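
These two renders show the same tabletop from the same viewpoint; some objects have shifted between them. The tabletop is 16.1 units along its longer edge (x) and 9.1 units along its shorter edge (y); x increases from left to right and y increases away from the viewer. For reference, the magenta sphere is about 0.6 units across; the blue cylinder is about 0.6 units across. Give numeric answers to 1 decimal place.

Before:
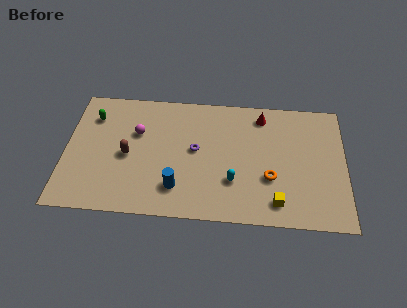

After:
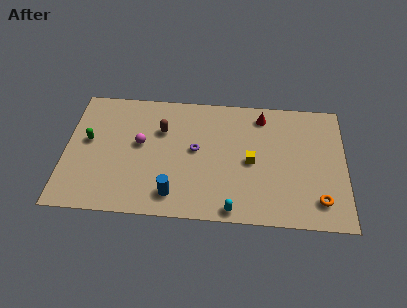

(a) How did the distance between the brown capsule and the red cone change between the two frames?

-2.5

Before: roughly 8.5 units apart; after: 6.0. That's 2.5 units closer together.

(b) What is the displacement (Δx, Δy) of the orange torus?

(2.8, -1.4)

The orange torus started near (11.8, 3.2) and ended near (14.6, 1.8).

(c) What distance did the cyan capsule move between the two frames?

2.0

From (9.7, 2.8) to (9.7, 0.8), the cyan capsule covered √(0.0² + 2.0²) ≈ 2.0 units.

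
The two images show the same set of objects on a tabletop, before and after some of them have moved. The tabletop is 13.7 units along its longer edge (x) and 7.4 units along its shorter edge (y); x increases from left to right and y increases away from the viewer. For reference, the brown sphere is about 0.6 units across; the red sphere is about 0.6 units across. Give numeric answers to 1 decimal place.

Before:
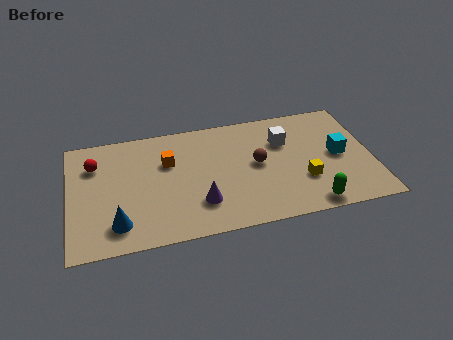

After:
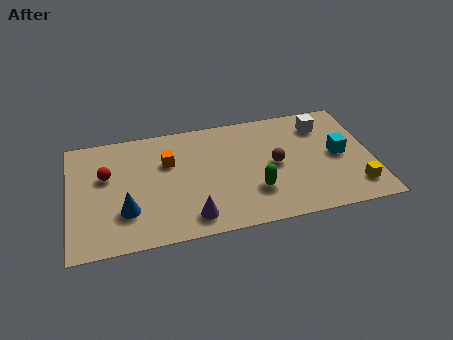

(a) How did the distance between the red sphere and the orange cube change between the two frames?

-0.5

Before: roughly 3.3 units apart; after: 2.8. That's 0.5 units closer together.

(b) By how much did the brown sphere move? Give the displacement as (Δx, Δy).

(0.8, -0.2)

The brown sphere was at about (8.5, 3.9) and moved to about (9.3, 3.7).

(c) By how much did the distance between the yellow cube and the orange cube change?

+2.5

They were about 6.5 units apart before and 9.0 after — 2.5 units further apart.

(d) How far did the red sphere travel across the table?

0.9

The red sphere was near (1.2, 5.4) before and (1.7, 4.6) after, so it travelled √(0.5² + 0.8²) ≈ 0.9 units.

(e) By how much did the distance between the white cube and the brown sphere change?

+1.3

The distance was about 1.8 in the first image and 3.1 in the second, so they moved 1.3 units further apart.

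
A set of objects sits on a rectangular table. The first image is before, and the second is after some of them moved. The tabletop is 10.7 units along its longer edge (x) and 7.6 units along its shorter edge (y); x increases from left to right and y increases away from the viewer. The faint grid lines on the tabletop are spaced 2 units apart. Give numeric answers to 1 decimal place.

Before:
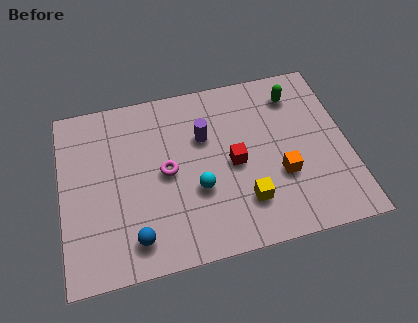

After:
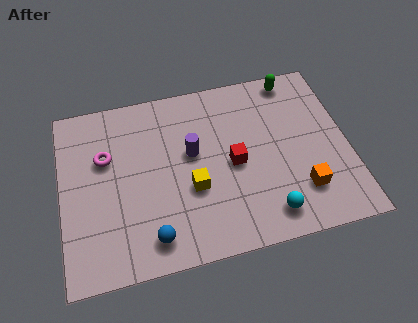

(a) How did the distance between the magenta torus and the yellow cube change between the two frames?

+0.3

The distance was about 3.4 in the first image and 3.7 in the second, so they moved 0.3 units further apart.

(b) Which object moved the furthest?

the cyan sphere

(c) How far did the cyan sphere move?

3.0

The cyan sphere moved from about (5.0, 2.8) to (7.5, 1.2), a distance of √(2.5² + 1.6²) ≈ 3.0.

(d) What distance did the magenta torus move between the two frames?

2.5

From (3.9, 3.8) to (1.7, 4.9), the magenta torus covered √(2.2² + 1.1²) ≈ 2.5 units.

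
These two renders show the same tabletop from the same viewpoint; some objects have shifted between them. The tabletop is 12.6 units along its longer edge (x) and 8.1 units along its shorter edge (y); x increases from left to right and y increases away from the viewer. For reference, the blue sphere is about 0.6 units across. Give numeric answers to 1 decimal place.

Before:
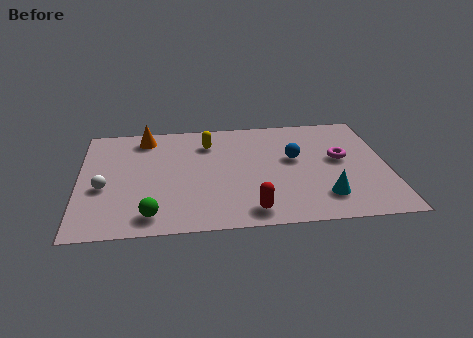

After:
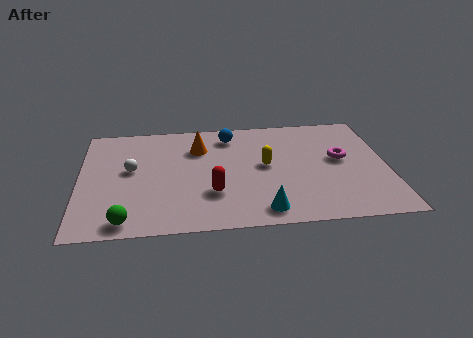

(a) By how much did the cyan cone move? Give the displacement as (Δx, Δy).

(-2.5, -0.7)

The cyan cone was at about (9.9, 1.8) and moved to about (7.4, 1.1).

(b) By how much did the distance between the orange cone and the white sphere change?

-0.9

The distance was about 4.0 in the first image and 3.1 in the second, so they moved 0.9 units closer together.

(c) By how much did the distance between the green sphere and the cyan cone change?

-1.5

The distance was about 7.0 in the first image and 5.5 in the second, so they moved 1.5 units closer together.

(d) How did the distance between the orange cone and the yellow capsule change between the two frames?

+0.4

The distance was about 2.7 in the first image and 3.1 in the second, so they moved 0.4 units further apart.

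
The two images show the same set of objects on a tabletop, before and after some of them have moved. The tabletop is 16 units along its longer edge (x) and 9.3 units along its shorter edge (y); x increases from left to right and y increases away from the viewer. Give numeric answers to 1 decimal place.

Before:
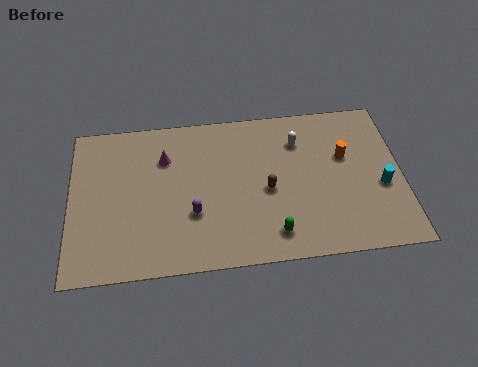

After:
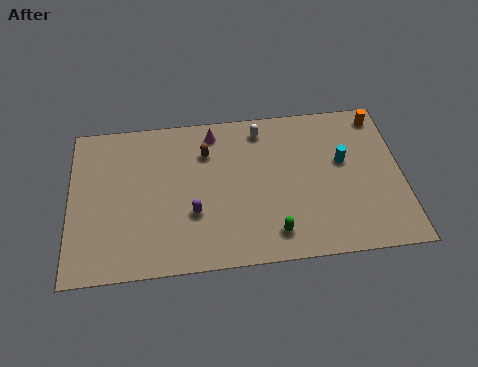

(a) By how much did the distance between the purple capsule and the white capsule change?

-0.6

They were about 6.4 units apart before and 5.8 after — 0.6 units closer together.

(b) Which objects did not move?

the green capsule and the purple capsule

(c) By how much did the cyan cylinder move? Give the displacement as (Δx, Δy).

(-1.8, 1.7)

The cyan cylinder started near (15.0, 3.8) and ended near (13.2, 5.5).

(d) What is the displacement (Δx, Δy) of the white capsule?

(-1.8, 0.9)

The white capsule was at about (11.1, 7.0) and moved to about (9.3, 7.9).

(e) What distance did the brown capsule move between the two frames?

3.9

The brown capsule was near (9.5, 4.2) before and (6.6, 6.8) after, so it travelled √(2.9² + 2.6²) ≈ 3.9 units.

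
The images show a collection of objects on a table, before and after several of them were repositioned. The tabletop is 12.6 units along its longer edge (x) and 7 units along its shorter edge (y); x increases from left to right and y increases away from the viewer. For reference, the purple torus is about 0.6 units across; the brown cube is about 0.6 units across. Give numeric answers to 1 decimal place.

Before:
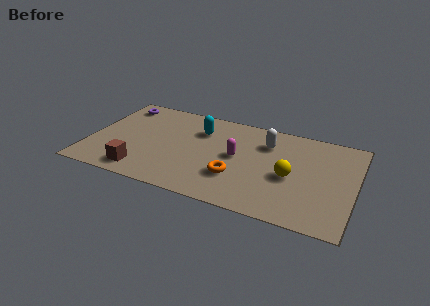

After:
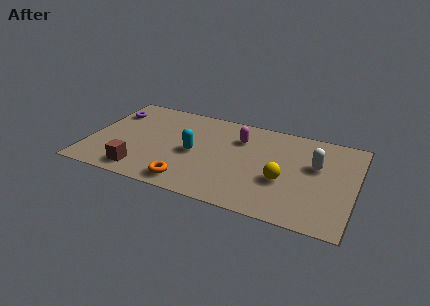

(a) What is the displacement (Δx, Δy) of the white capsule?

(2.4, -0.9)

The white capsule started near (8.3, 5.2) and ended near (10.7, 4.3).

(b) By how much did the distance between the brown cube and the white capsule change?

+1.7

The distance was about 6.9 in the first image and 8.6 in the second, so they moved 1.7 units further apart.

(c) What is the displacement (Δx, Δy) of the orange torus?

(-2.1, -1.2)

From the two frames, the orange torus sits at roughly (7.1, 2.2) before and (5.0, 1.0) after.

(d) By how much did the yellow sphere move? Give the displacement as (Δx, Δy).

(-0.3, -0.4)

The yellow sphere was at about (9.6, 3.1) and moved to about (9.3, 2.7).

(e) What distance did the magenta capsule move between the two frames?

1.4

From (7.0, 3.7) to (7.0, 5.1), the magenta capsule covered √(0.0² + 1.4²) ≈ 1.4 units.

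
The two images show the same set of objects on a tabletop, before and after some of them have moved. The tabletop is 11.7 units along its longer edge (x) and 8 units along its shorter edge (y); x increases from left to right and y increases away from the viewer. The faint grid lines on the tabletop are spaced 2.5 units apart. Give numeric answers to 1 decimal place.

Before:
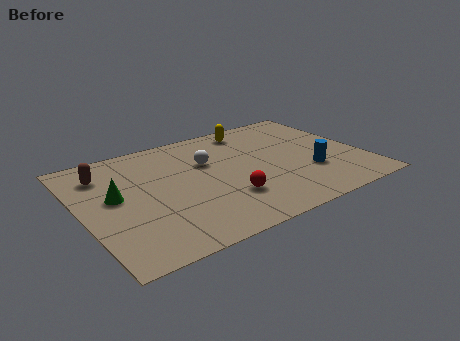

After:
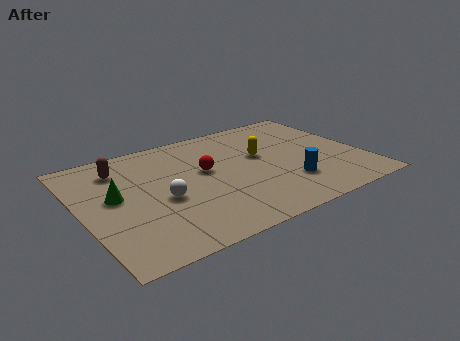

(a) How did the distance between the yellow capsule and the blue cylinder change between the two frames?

-2.0

Before: roughly 4.6 units apart; after: 2.6. That's 2.0 units closer together.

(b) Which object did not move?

the green cone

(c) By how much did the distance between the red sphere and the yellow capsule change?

-2.6

They were about 5.0 units apart before and 2.4 after — 2.6 units closer together.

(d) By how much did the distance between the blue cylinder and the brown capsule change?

-1.3

The distance was about 8.9 in the first image and 7.6 in the second, so they moved 1.3 units closer together.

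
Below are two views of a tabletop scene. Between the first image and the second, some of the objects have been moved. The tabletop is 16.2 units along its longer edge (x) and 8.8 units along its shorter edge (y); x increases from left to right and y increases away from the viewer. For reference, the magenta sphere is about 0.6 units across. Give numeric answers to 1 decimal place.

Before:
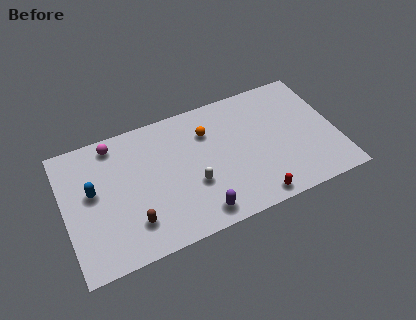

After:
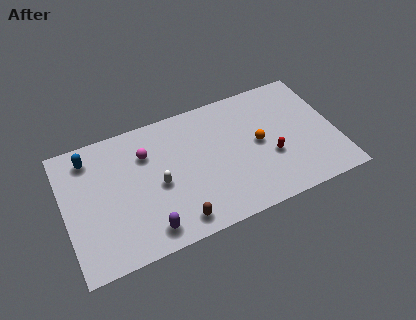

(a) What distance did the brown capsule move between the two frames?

2.7

The brown capsule moved from about (3.8, 2.1) to (6.3, 1.2), a distance of √(2.5² + 0.9²) ≈ 2.7.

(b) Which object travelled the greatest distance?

the orange sphere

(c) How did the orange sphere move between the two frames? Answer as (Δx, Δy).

(2.9, -1.9)

The orange sphere started near (8.7, 6.4) and ended near (11.6, 4.5).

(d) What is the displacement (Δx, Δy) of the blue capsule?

(0.0, 2.3)

The blue capsule was at about (1.7, 5.0) and moved to about (1.7, 7.3).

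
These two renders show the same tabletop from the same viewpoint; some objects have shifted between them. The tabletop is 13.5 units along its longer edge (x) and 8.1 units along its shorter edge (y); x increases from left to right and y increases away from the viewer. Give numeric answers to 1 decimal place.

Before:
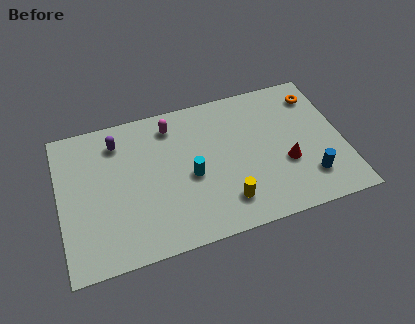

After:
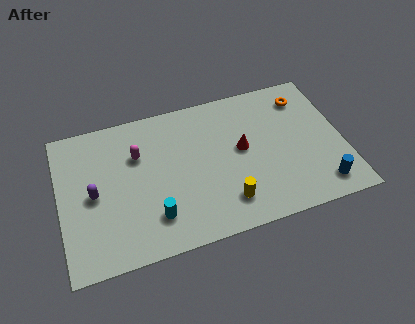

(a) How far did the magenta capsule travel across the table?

2.1

The magenta capsule was near (5.5, 6.7) before and (3.8, 5.5) after, so it travelled √(1.7² + 1.2²) ≈ 2.1 units.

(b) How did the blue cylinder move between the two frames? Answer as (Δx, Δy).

(0.5, -0.6)

The blue cylinder started near (11.7, 1.9) and ended near (12.2, 1.3).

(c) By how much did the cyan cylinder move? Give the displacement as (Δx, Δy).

(-1.9, -1.7)

The cyan cylinder was at about (6.2, 3.6) and moved to about (4.3, 1.9).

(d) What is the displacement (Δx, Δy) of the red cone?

(-2.0, 1.4)

From the two frames, the red cone sits at roughly (10.7, 3.0) before and (8.7, 4.4) after.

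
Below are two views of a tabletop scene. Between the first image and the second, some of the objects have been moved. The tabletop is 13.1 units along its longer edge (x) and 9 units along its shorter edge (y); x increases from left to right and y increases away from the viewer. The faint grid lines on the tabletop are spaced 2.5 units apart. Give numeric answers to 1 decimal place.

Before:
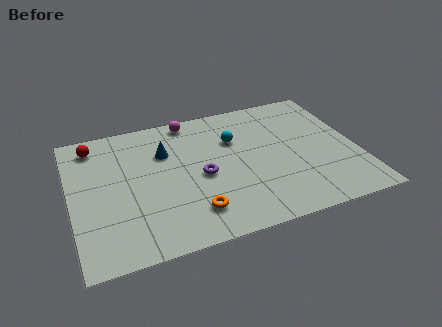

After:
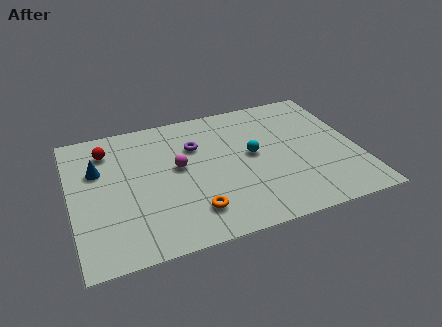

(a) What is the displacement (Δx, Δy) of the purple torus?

(-0.1, 2.1)

The purple torus started near (5.9, 4.1) and ended near (5.8, 6.2).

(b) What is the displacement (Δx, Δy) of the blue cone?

(-3.1, -0.3)

From the two frames, the blue cone sits at roughly (4.4, 6.2) before and (1.3, 5.9) after.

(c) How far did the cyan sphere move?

1.5

The cyan sphere moved from about (7.6, 6.1) to (8.3, 4.8), a distance of √(0.7² + 1.3²) ≈ 1.5.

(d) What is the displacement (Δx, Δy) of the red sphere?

(0.6, -0.5)

The red sphere was at about (1.2, 7.6) and moved to about (1.8, 7.1).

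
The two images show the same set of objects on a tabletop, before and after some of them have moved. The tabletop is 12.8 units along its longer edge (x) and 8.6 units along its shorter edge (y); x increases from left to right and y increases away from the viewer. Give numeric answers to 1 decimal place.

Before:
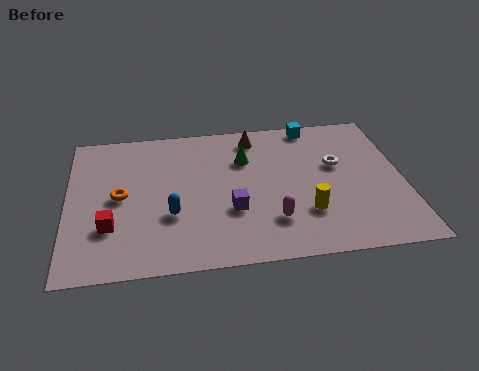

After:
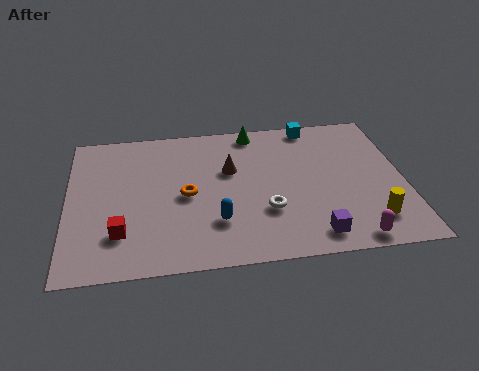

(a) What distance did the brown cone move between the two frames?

2.1

From (7.2, 7.3) to (6.2, 5.4), the brown cone covered √(1.0² + 1.9²) ≈ 2.1 units.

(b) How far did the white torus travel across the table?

3.7

The white torus moved from about (10.3, 5.2) to (7.5, 2.8), a distance of √(2.8² + 2.4²) ≈ 3.7.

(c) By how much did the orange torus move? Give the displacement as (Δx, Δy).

(2.5, -0.2)

The orange torus started near (2.0, 4.3) and ended near (4.5, 4.1).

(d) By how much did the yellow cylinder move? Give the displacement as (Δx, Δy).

(2.4, -0.7)

The yellow cylinder started near (9.0, 2.5) and ended near (11.4, 1.8).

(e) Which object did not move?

the cyan cube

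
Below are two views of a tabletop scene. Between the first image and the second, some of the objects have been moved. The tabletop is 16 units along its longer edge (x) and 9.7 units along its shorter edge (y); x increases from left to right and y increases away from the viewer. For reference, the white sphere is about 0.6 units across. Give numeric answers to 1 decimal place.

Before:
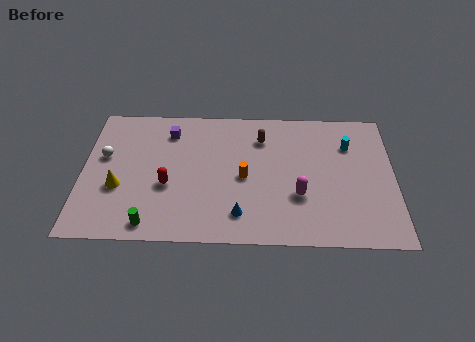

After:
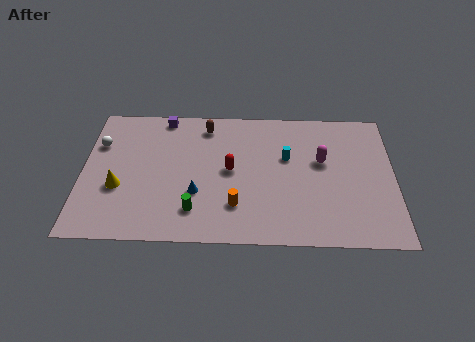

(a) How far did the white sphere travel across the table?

0.9

From (1.1, 5.8) to (0.8, 6.7), the white sphere covered √(0.3² + 0.9²) ≈ 0.9 units.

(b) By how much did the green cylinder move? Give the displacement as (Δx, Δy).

(2.2, 1.0)

From the two frames, the green cylinder sits at roughly (3.6, 1.1) before and (5.8, 2.1) after.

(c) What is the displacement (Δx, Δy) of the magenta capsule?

(1.2, 2.5)

The magenta capsule was at about (11.1, 3.3) and moved to about (12.3, 5.8).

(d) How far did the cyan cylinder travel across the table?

3.4

The cyan cylinder was near (13.7, 7.0) before and (10.5, 6.0) after, so it travelled √(3.2² + 1.0²) ≈ 3.4 units.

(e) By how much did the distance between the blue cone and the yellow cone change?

-2.4

Before: roughly 6.4 units apart; after: 4.0. That's 2.4 units closer together.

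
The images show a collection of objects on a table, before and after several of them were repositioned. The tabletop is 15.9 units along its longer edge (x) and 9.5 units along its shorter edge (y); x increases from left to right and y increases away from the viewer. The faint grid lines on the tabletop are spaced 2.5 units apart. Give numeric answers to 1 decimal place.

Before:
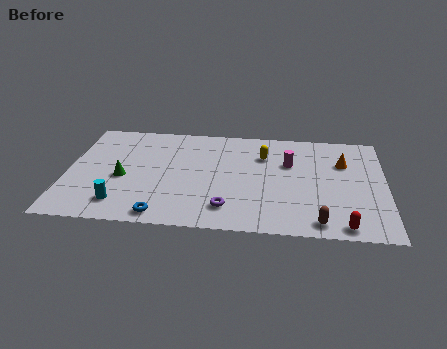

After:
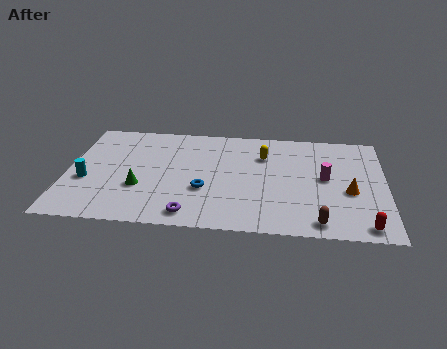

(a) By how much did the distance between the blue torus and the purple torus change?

-1.0

They were about 3.3 units apart before and 2.3 after — 1.0 units closer together.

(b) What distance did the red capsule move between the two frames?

1.0

The red capsule moved from about (13.8, 0.9) to (14.8, 1.0), a distance of √(1.0² + 0.1²) ≈ 1.0.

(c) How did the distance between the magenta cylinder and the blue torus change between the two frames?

-1.9

They were about 8.1 units apart before and 6.2 after — 1.9 units closer together.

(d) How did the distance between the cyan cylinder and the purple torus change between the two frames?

+0.6

The distance was about 5.3 in the first image and 5.9 in the second, so they moved 0.6 units further apart.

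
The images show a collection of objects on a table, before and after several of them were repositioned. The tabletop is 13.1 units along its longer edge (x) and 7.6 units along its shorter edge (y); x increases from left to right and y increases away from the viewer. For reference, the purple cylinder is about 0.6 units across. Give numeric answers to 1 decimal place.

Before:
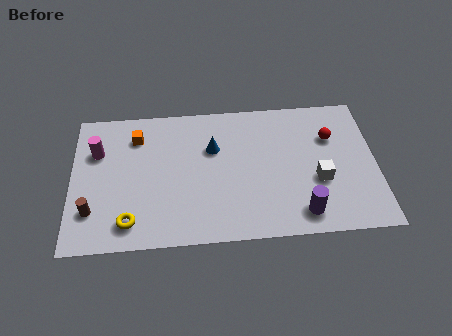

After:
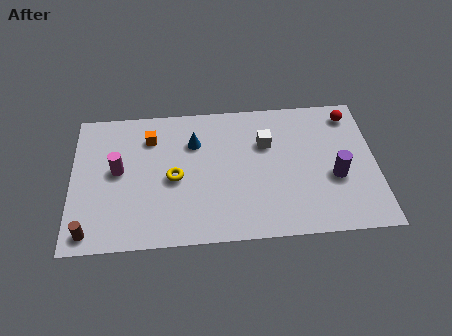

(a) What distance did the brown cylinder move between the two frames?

1.1

From (0.9, 2.0) to (0.8, 0.9), the brown cylinder covered √(0.1² + 1.1²) ≈ 1.1 units.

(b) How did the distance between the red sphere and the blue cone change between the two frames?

+1.8

Before: roughly 5.1 units apart; after: 6.9. That's 1.8 units further apart.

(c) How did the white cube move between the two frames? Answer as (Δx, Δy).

(-2.2, 2.2)

From the two frames, the white cube sits at roughly (10.6, 2.9) before and (8.4, 5.1) after.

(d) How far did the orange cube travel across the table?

0.6

The orange cube was near (2.8, 5.9) before and (3.4, 5.8) after, so it travelled √(0.6² + 0.1²) ≈ 0.6 units.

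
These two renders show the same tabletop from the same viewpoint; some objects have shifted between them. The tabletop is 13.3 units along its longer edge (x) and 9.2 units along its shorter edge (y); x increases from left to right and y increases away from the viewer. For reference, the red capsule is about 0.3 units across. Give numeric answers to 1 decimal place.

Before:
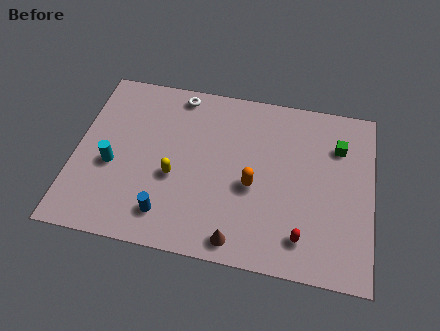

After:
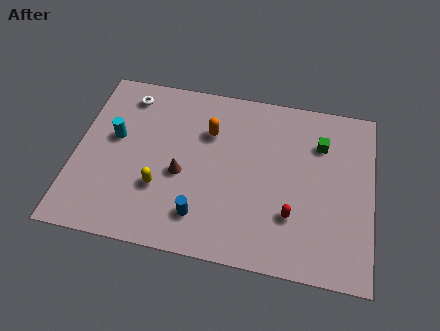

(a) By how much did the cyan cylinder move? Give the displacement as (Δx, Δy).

(0.0, 1.5)

The cyan cylinder started near (1.7, 3.8) and ended near (1.7, 5.3).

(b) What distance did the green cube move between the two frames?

0.8

From (11.7, 6.7) to (10.9, 6.7), the green cube covered √(0.8² + 0.0²) ≈ 0.8 units.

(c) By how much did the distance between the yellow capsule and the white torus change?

+0.5

The distance was about 4.5 in the first image and 5.0 in the second, so they moved 0.5 units further apart.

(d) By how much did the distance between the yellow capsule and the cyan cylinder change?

+0.4

Before: roughly 2.8 units apart; after: 3.2. That's 0.4 units further apart.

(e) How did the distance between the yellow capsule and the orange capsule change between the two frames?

+0.4

Before: roughly 3.5 units apart; after: 3.9. That's 0.4 units further apart.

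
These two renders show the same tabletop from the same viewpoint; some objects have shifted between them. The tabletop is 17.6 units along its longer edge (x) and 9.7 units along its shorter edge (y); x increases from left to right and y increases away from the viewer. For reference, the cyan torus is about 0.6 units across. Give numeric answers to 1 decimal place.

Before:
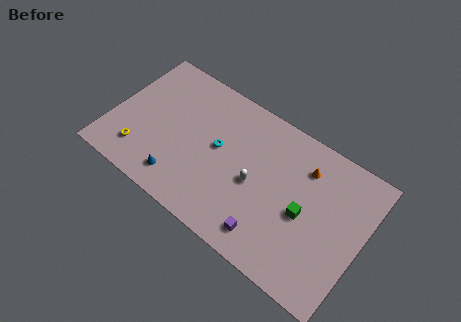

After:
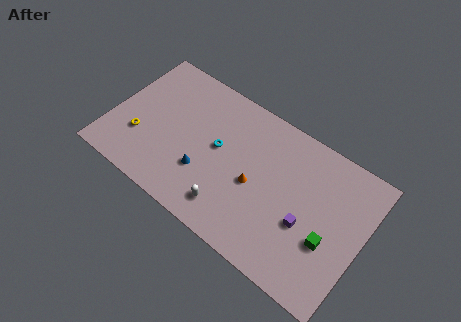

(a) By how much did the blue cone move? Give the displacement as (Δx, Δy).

(1.5, 1.4)

From the two frames, the blue cone sits at roughly (5.3, 1.7) before and (6.8, 3.1) after.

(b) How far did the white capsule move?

2.9

The white capsule moved from about (10.2, 4.4) to (8.9, 1.8), a distance of √(1.3² + 2.6²) ≈ 2.9.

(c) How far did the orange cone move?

4.3

The orange cone moved from about (13.2, 7.4) to (10.2, 4.3), a distance of √(3.0² + 3.1²) ≈ 4.3.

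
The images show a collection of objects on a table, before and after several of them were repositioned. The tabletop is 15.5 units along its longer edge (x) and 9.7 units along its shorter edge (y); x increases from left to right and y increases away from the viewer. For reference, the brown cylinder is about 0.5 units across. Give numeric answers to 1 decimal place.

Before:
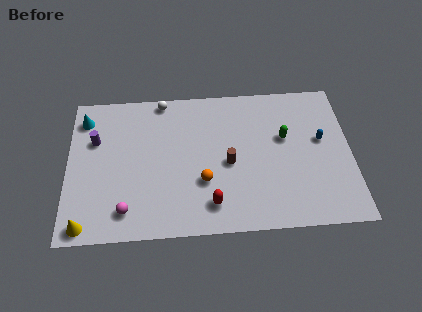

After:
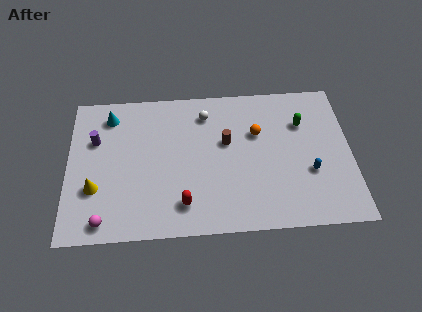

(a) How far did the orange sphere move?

4.2

From (7.4, 3.3) to (10.4, 6.3), the orange sphere covered √(3.0² + 3.0²) ≈ 4.2 units.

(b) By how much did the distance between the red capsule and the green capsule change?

+2.4

They were about 5.8 units apart before and 8.2 after — 2.4 units further apart.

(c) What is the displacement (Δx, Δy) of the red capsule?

(-1.5, 0.1)

The red capsule was at about (7.8, 1.8) and moved to about (6.3, 1.9).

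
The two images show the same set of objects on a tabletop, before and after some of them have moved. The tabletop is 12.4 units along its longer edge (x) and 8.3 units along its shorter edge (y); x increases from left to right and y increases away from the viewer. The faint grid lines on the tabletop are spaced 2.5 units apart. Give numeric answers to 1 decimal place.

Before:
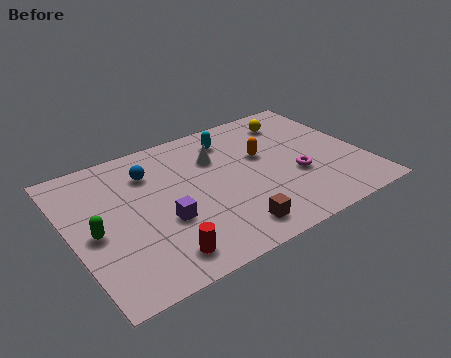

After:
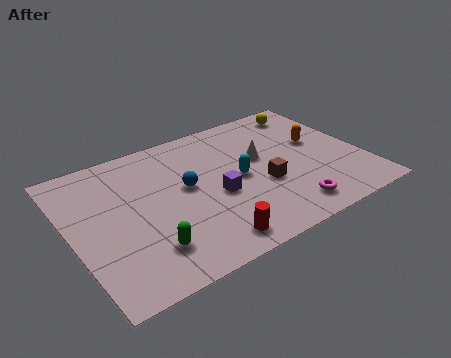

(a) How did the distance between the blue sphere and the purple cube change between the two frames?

-1.5

Before: roughly 3.1 units apart; after: 1.6. That's 1.5 units closer together.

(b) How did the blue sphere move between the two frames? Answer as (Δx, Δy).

(1.3, -1.6)

The blue sphere started near (3.6, 6.2) and ended near (4.9, 4.6).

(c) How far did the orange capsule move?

2.4

The orange capsule was near (8.3, 5.0) before and (10.7, 4.8) after, so it travelled √(2.4² + 0.2²) ≈ 2.4 units.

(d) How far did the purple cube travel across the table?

2.3

From (3.7, 3.1) to (6.0, 3.5), the purple cube covered √(2.3² + 0.4²) ≈ 2.3 units.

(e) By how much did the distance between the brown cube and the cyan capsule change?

-4.2

Before: roughly 5.5 units apart; after: 1.3. That's 4.2 units closer together.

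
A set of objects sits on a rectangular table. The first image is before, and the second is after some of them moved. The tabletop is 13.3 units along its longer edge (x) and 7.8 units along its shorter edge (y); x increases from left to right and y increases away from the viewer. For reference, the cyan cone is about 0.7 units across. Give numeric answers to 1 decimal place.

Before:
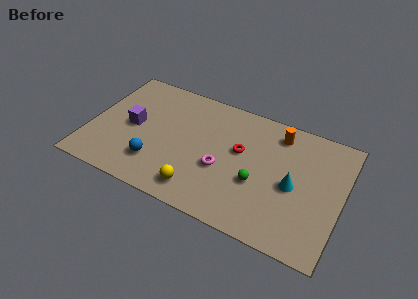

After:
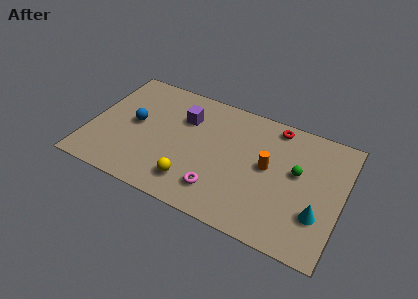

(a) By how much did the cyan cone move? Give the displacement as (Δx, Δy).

(1.4, -1.2)

The cyan cone was at about (10.8, 3.6) and moved to about (12.2, 2.4).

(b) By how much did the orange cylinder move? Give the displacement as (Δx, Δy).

(-0.3, -2.3)

The orange cylinder started near (9.7, 6.5) and ended near (9.4, 4.2).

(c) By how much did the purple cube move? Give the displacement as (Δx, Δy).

(2.6, 1.6)

From the two frames, the purple cube sits at roughly (2.2, 3.9) before and (4.8, 5.5) after.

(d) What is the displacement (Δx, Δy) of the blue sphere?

(-1.4, 2.1)

From the two frames, the blue sphere sits at roughly (3.7, 2.0) before and (2.3, 4.1) after.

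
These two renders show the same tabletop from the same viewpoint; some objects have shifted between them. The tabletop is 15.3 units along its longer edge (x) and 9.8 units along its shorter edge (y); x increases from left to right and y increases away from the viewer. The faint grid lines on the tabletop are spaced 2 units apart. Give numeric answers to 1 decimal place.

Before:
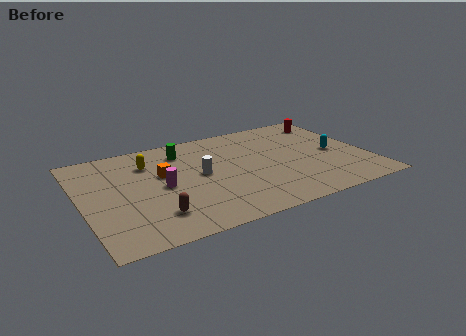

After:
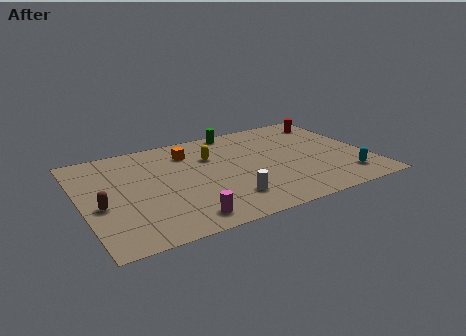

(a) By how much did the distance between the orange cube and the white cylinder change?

+3.5

Before: roughly 2.1 units apart; after: 5.6. That's 3.5 units further apart.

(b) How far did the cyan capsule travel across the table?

2.7

The cyan capsule moved from about (13.6, 4.6) to (13.7, 1.9), a distance of √(0.1² + 2.7²) ≈ 2.7.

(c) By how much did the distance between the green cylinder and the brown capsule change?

+3.3

The distance was about 6.0 in the first image and 9.3 in the second, so they moved 3.3 units further apart.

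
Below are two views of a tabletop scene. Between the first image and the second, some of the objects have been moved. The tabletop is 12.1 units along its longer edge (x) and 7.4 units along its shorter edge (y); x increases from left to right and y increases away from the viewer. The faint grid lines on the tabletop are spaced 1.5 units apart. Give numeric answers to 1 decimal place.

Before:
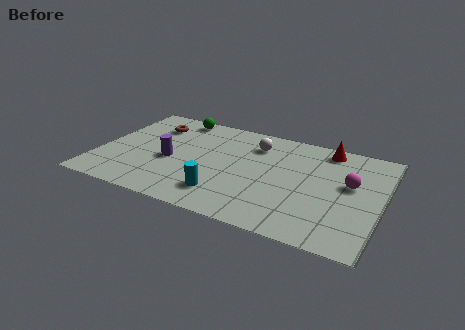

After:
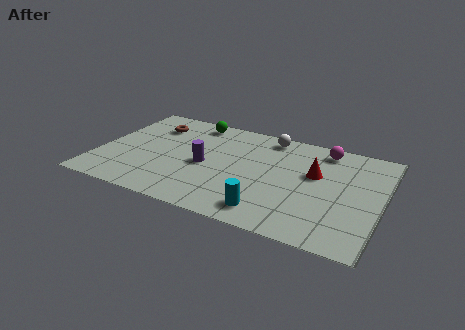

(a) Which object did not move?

the brown torus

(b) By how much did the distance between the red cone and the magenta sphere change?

-0.6

Before: roughly 2.5 units apart; after: 1.9. That's 0.6 units closer together.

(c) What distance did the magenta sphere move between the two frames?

2.5

The magenta sphere was near (10.7, 4.3) before and (9.4, 6.4) after, so it travelled √(1.3² + 2.1²) ≈ 2.5 units.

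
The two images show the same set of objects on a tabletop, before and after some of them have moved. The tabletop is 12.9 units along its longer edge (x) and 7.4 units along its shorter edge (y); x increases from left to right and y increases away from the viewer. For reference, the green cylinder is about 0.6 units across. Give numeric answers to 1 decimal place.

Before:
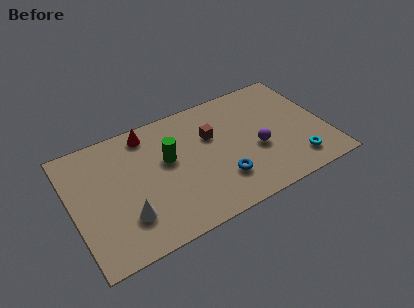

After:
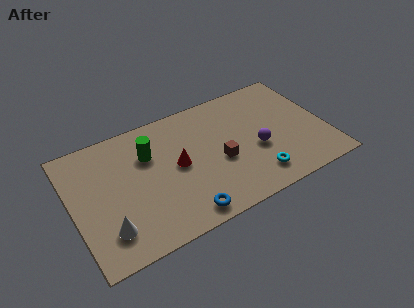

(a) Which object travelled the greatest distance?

the red cone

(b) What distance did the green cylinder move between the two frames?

1.1

From (4.9, 4.4) to (4.0, 5.1), the green cylinder covered √(0.9² + 0.7²) ≈ 1.1 units.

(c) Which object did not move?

the purple sphere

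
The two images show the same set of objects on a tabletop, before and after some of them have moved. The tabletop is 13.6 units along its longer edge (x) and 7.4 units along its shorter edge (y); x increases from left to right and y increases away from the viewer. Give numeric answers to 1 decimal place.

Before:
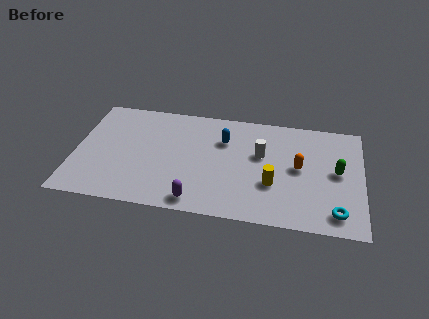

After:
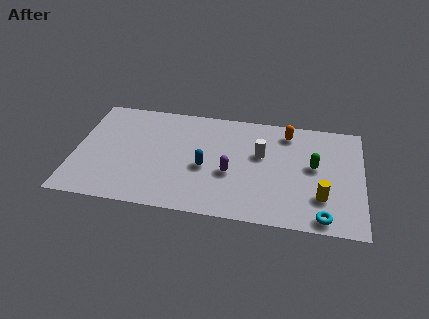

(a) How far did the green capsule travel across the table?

1.1

The green capsule was near (12.4, 3.9) before and (11.3, 4.1) after, so it travelled √(1.1² + 0.2²) ≈ 1.1 units.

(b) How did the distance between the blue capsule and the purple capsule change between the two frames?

-3.2

They were about 4.4 units apart before and 1.2 after — 3.2 units closer together.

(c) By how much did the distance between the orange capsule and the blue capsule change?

+1.0

They were about 3.8 units apart before and 4.8 after — 1.0 units further apart.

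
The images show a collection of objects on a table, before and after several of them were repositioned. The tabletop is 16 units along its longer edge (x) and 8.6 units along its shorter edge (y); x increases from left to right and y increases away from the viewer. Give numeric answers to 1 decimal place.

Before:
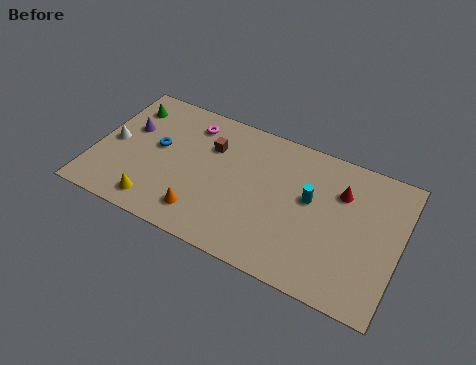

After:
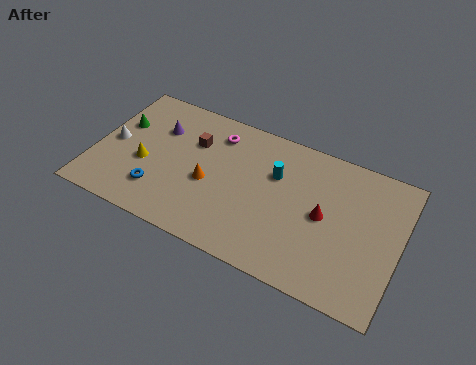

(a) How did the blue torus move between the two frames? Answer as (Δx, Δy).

(0.4, -2.7)

The blue torus was at about (3.2, 4.8) and moved to about (3.6, 2.1).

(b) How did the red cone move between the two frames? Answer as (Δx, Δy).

(-0.7, -1.8)

The red cone started near (12.8, 6.1) and ended near (12.1, 4.3).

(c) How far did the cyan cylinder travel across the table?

2.0

From (11.3, 5.0) to (9.4, 5.7), the cyan cylinder covered √(1.9² + 0.7²) ≈ 2.0 units.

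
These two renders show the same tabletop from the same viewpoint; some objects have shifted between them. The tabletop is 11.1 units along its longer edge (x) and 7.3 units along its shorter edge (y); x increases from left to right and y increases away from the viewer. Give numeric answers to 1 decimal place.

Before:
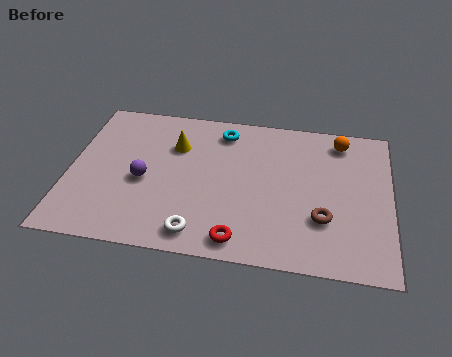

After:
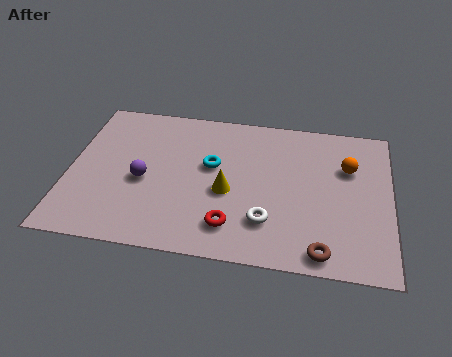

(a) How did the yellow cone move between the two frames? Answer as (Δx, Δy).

(1.9, -2.0)

The yellow cone was at about (3.6, 5.1) and moved to about (5.5, 3.1).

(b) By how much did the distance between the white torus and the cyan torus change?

-2.0

They were about 5.1 units apart before and 3.1 after — 2.0 units closer together.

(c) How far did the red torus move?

0.7

The red torus was near (6.0, 0.9) before and (5.7, 1.5) after, so it travelled √(0.3² + 0.6²) ≈ 0.7 units.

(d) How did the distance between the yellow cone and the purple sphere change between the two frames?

+0.8

The distance was about 2.1 in the first image and 2.9 in the second, so they moved 0.8 units further apart.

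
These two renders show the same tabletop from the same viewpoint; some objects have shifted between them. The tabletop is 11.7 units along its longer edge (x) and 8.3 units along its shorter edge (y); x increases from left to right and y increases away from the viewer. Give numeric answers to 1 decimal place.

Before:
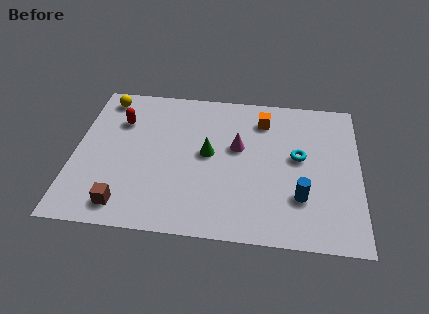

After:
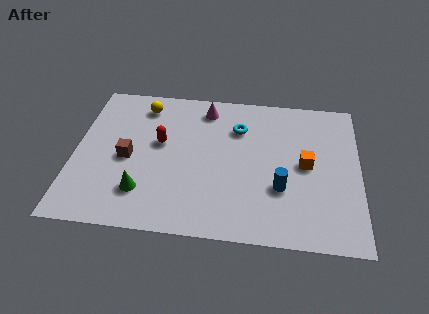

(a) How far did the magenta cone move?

2.5

From (6.7, 4.9) to (5.3, 7.0), the magenta cone covered √(1.4² + 2.1²) ≈ 2.5 units.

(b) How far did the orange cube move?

3.0

The orange cube moved from about (7.7, 6.6) to (9.5, 4.2), a distance of √(1.8² + 2.4²) ≈ 3.0.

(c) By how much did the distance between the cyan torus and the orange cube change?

+0.8

Before: roughly 2.5 units apart; after: 3.3. That's 0.8 units further apart.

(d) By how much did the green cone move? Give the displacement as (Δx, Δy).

(-2.6, -2.4)

The green cone was at about (5.5, 4.4) and moved to about (2.9, 2.0).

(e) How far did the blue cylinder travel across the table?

0.9

The blue cylinder was near (9.3, 2.4) before and (8.5, 2.8) after, so it travelled √(0.8² + 0.4²) ≈ 0.9 units.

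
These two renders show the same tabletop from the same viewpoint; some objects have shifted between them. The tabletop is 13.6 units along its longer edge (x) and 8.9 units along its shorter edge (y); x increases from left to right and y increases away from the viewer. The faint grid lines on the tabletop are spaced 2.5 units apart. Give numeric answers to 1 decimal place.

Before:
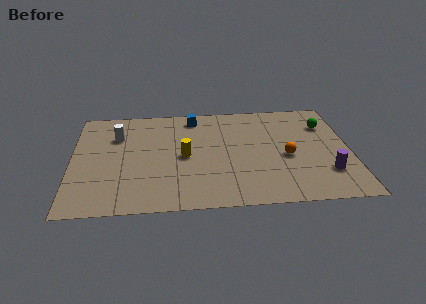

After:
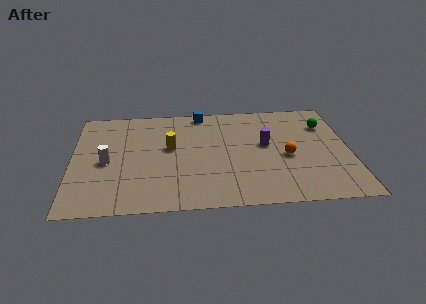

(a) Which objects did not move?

the orange sphere and the green sphere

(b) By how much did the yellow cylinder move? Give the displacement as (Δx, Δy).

(-0.7, 0.8)

From the two frames, the yellow cylinder sits at roughly (5.5, 4.3) before and (4.8, 5.1) after.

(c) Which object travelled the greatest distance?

the purple cylinder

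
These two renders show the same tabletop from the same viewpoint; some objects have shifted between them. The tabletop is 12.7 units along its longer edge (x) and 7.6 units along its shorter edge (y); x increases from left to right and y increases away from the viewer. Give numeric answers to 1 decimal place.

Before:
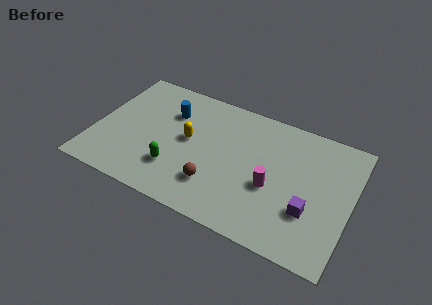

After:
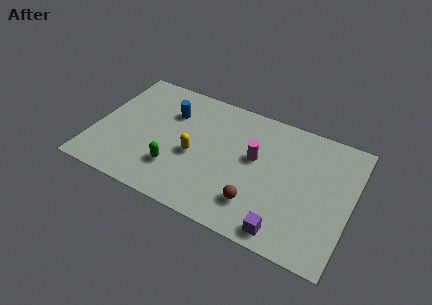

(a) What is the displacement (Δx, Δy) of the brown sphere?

(2.1, -0.2)

The brown sphere was at about (6.2, 2.0) and moved to about (8.3, 1.8).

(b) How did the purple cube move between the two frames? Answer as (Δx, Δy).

(-1.0, -1.6)

The purple cube was at about (10.8, 2.5) and moved to about (9.8, 0.9).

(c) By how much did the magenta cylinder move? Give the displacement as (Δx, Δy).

(-1.0, 1.3)

The magenta cylinder was at about (8.9, 3.1) and moved to about (7.9, 4.4).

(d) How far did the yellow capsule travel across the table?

0.9

The yellow capsule was near (4.6, 4.1) before and (5.0, 3.3) after, so it travelled √(0.4² + 0.8²) ≈ 0.9 units.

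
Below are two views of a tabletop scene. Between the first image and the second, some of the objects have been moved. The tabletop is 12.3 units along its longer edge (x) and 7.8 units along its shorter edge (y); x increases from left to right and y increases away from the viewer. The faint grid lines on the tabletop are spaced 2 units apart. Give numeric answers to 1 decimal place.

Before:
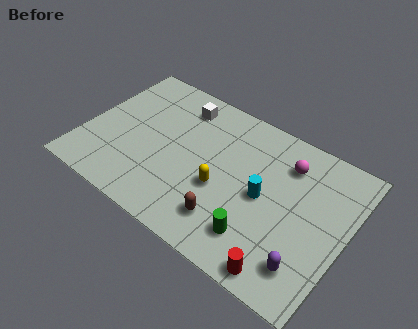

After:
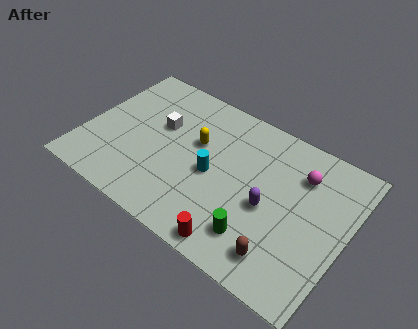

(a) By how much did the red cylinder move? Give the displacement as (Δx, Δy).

(-2.2, 0.0)

From the two frames, the red cylinder sits at roughly (10.0, 0.8) before and (7.8, 0.8) after.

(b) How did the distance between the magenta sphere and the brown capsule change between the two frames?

-0.3

The distance was about 4.7 in the first image and 4.4 in the second, so they moved 0.3 units closer together.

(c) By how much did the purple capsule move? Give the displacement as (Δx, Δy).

(-2.1, 1.8)

The purple capsule was at about (10.9, 1.6) and moved to about (8.8, 3.4).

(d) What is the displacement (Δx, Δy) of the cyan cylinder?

(-2.4, -0.2)

From the two frames, the cyan cylinder sits at roughly (8.5, 3.8) before and (6.1, 3.6) after.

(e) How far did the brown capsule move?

2.6

The brown capsule was near (7.2, 1.7) before and (9.8, 1.4) after, so it travelled √(2.6² + 0.3²) ≈ 2.6 units.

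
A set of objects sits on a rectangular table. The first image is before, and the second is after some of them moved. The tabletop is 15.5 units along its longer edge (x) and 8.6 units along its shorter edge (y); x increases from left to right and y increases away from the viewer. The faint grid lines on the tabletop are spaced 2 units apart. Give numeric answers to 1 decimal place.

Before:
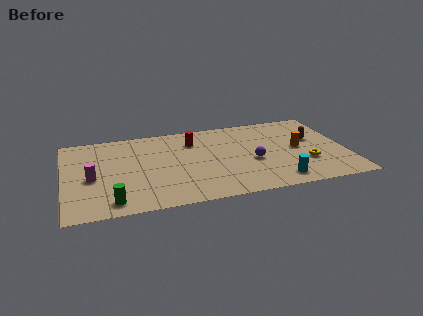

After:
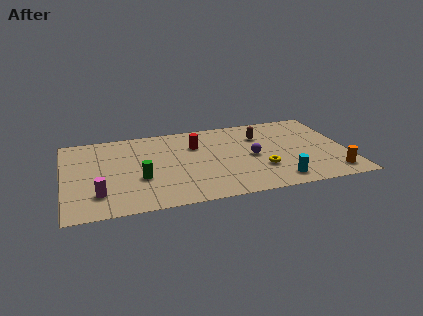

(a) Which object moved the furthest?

the orange cylinder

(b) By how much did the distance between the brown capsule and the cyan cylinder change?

+0.4

They were about 4.5 units apart before and 4.9 after — 0.4 units further apart.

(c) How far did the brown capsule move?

3.1

The brown capsule was near (13.8, 5.2) before and (10.9, 6.2) after, so it travelled √(2.9² + 1.0²) ≈ 3.1 units.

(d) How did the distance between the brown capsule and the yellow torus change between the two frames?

+1.0

Before: roughly 2.5 units apart; after: 3.5. That's 1.0 units further apart.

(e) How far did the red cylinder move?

0.5

The red cylinder moved from about (7.2, 6.5) to (7.3, 6.0), a distance of √(0.1² + 0.5²) ≈ 0.5.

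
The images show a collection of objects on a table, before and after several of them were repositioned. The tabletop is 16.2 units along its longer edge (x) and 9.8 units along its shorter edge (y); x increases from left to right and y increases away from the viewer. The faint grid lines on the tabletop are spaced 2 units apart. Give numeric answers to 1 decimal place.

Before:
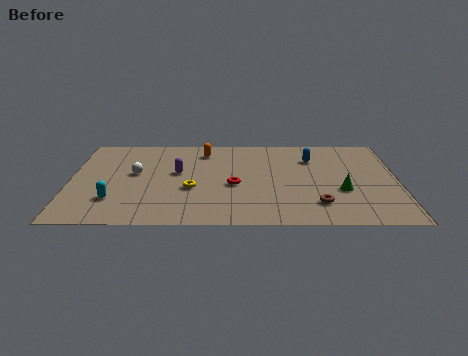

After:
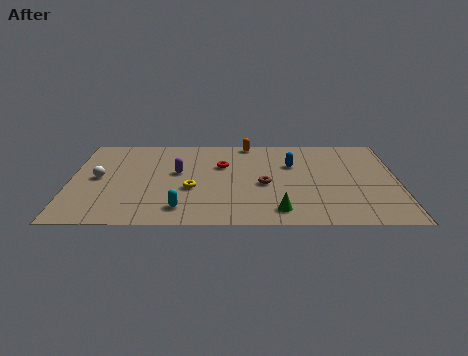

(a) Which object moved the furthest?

the green cone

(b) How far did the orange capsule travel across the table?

2.4

The orange capsule moved from about (6.6, 8.0) to (8.8, 9.0), a distance of √(2.2² + 1.0²) ≈ 2.4.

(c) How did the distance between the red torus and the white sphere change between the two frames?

+1.2

Before: roughly 5.1 units apart; after: 6.3. That's 1.2 units further apart.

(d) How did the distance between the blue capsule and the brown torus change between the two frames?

-2.4

The distance was about 5.0 in the first image and 2.6 in the second, so they moved 2.4 units closer together.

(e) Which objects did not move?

the purple capsule and the yellow torus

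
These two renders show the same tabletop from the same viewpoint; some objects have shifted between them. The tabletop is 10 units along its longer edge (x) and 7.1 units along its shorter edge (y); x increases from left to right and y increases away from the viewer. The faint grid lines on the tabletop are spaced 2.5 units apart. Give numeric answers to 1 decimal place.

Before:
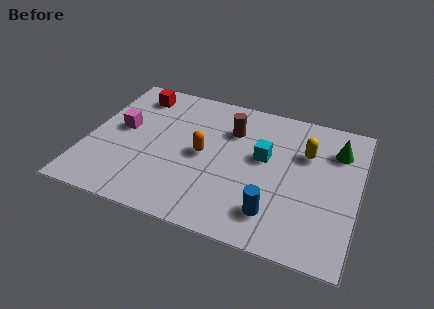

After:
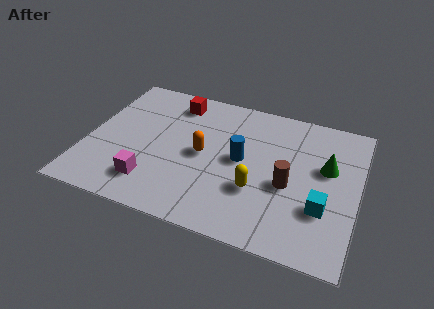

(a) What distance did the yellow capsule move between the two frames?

2.9

From (8.0, 4.8) to (6.4, 2.4), the yellow capsule covered √(1.6² + 2.4²) ≈ 2.9 units.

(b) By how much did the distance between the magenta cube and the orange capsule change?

-0.5

The distance was about 3.1 in the first image and 2.6 in the second, so they moved 0.5 units closer together.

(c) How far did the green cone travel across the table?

1.0

The green cone moved from about (9.1, 5.3) to (8.8, 4.3), a distance of √(0.3² + 1.0²) ≈ 1.0.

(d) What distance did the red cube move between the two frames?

1.5

From (1.5, 5.9) to (3.0, 5.9), the red cube covered √(1.5² + 0.0²) ≈ 1.5 units.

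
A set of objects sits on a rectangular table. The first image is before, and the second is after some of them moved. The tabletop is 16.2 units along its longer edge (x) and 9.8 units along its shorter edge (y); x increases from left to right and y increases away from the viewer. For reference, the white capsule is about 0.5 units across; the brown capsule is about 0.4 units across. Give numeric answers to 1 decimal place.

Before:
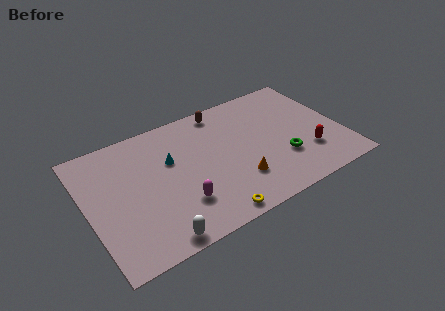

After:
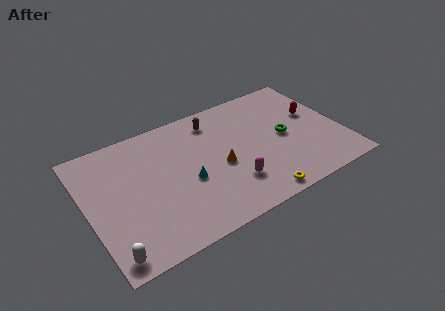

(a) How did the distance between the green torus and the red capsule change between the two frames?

+0.7

They were about 1.6 units apart before and 2.3 after — 0.7 units further apart.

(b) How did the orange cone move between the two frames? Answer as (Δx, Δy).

(-0.9, 1.6)

The orange cone started near (9.2, 2.7) and ended near (8.3, 4.3).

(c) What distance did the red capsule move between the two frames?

3.1

The red capsule was near (13.8, 2.8) before and (14.7, 5.8) after, so it travelled √(0.9² + 3.0²) ≈ 3.1 units.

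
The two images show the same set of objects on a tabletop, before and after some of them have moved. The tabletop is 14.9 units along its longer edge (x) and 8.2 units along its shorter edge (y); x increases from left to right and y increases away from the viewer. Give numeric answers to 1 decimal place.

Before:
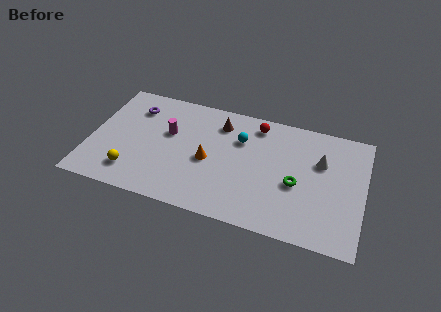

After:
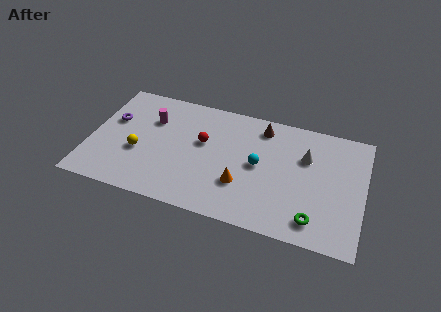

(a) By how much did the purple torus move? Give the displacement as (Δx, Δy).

(-1.1, -1.2)

The purple torus started near (2.2, 6.3) and ended near (1.1, 5.1).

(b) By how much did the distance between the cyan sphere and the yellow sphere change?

-0.3

Before: roughly 6.9 units apart; after: 6.6. That's 0.3 units closer together.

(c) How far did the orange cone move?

2.2

From (6.5, 3.7) to (8.4, 2.6), the orange cone covered √(1.9² + 1.1²) ≈ 2.2 units.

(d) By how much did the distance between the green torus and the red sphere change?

+3.0

The distance was about 4.2 in the first image and 7.2 in the second, so they moved 3.0 units further apart.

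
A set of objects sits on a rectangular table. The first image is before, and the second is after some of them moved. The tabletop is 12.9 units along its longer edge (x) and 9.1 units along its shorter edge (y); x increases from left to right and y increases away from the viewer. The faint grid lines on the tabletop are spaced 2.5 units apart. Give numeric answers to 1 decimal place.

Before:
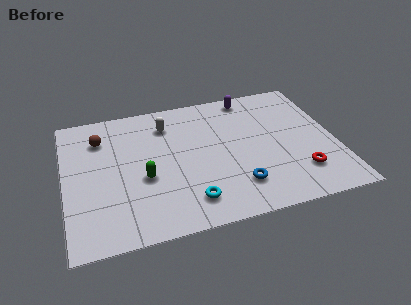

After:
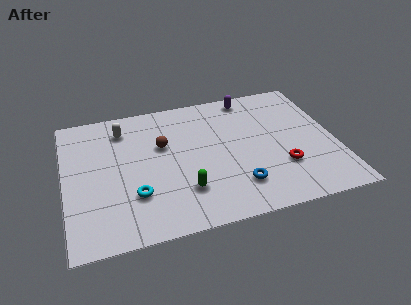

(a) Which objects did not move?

the blue torus and the purple capsule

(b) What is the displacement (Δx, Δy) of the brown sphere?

(2.9, -1.2)

The brown sphere started near (1.8, 6.9) and ended near (4.7, 5.7).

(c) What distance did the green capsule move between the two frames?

2.2

The green capsule was near (3.7, 3.7) before and (5.5, 2.4) after, so it travelled √(1.8² + 1.3²) ≈ 2.2 units.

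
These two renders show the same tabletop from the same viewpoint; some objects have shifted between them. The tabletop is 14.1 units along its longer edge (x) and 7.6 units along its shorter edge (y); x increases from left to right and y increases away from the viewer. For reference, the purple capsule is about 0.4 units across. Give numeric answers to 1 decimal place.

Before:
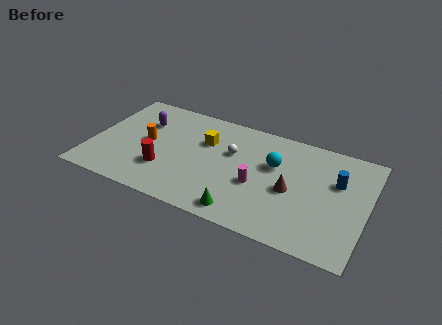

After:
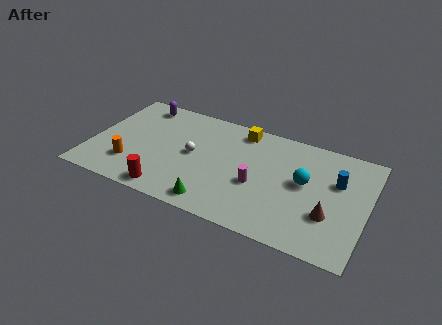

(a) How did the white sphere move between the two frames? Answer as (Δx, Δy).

(-1.9, -0.9)

The white sphere was at about (7.1, 4.8) and moved to about (5.2, 3.9).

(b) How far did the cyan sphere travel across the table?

1.7

The cyan sphere was near (9.3, 4.8) before and (10.9, 4.2) after, so it travelled √(1.6² + 0.6²) ≈ 1.7 units.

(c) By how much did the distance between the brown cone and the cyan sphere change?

+0.5

Before: roughly 1.7 units apart; after: 2.2. That's 0.5 units further apart.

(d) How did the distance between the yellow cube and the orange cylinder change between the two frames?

+3.8

Before: roughly 3.1 units apart; after: 6.9. That's 3.8 units further apart.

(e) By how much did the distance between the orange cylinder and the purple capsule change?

+3.1

Before: roughly 1.5 units apart; after: 4.6. That's 3.1 units further apart.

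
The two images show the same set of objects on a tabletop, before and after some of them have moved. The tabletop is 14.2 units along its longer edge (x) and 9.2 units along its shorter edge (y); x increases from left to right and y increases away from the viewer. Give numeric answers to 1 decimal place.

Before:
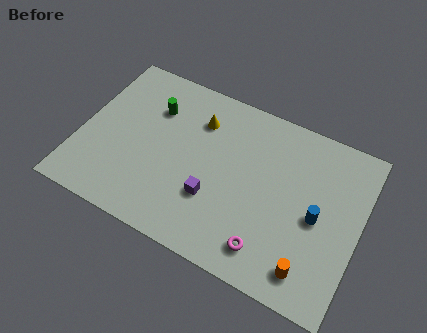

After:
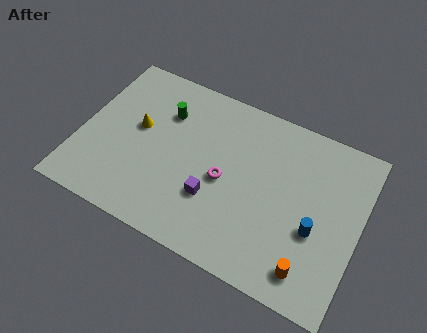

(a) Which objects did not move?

the orange cylinder and the purple cube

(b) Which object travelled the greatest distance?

the magenta torus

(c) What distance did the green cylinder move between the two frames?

0.6

The green cylinder was near (3.4, 6.6) before and (4.0, 6.6) after, so it travelled √(0.6² + 0.0²) ≈ 0.6 units.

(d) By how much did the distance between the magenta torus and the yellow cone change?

-2.1

The distance was about 6.8 in the first image and 4.7 in the second, so they moved 2.1 units closer together.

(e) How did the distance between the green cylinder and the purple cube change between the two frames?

-0.4

Before: roughly 5.1 units apart; after: 4.7. That's 0.4 units closer together.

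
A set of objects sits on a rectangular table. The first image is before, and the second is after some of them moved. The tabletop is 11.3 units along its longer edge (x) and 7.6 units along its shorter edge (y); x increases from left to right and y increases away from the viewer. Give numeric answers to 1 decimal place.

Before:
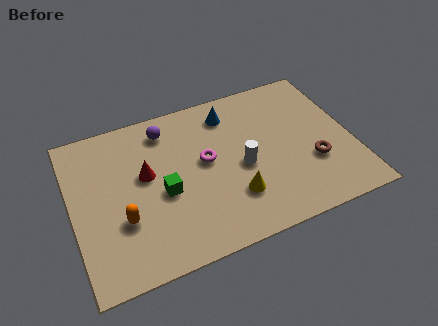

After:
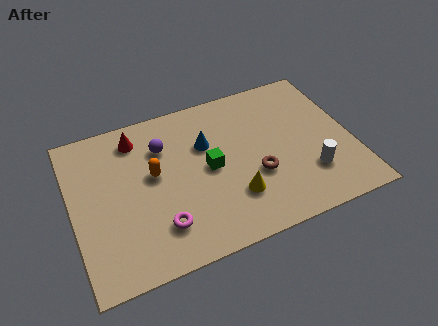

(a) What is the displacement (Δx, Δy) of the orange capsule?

(1.4, 1.7)

From the two frames, the orange capsule sits at roughly (1.9, 2.6) before and (3.3, 4.3) after.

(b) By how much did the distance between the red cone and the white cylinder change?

+3.9

They were about 3.9 units apart before and 7.8 after — 3.9 units further apart.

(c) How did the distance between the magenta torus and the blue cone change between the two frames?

+1.6

The distance was about 2.3 in the first image and 3.9 in the second, so they moved 1.6 units further apart.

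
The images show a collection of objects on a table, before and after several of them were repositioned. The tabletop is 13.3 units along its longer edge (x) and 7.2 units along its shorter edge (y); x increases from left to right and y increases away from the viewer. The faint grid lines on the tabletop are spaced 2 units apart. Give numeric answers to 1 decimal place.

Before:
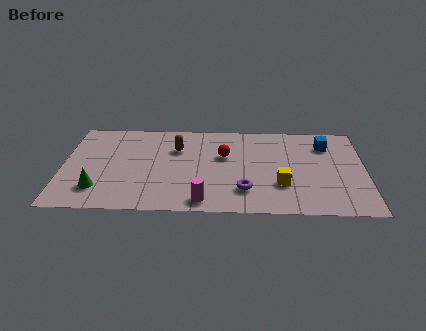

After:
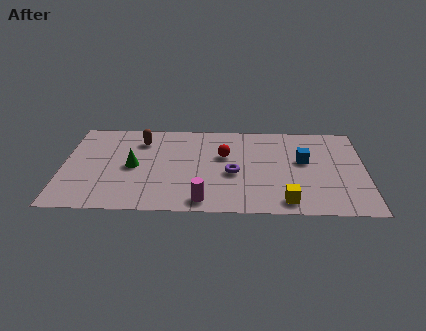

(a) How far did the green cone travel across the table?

2.3

The green cone was near (1.6, 1.7) before and (3.1, 3.5) after, so it travelled √(1.5² + 1.8²) ≈ 2.3 units.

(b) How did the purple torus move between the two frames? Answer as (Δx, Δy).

(-0.5, 1.3)

The purple torus started near (8.0, 1.8) and ended near (7.5, 3.1).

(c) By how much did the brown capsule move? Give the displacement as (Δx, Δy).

(-1.6, 0.6)

The brown capsule started near (5.0, 5.0) and ended near (3.4, 5.6).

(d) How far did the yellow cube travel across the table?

1.3

The yellow cube moved from about (9.6, 2.3) to (9.8, 1.0), a distance of √(0.2² + 1.3²) ≈ 1.3.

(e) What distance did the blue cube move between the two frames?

1.6

From (11.6, 5.5) to (10.6, 4.2), the blue cube covered √(1.0² + 1.3²) ≈ 1.6 units.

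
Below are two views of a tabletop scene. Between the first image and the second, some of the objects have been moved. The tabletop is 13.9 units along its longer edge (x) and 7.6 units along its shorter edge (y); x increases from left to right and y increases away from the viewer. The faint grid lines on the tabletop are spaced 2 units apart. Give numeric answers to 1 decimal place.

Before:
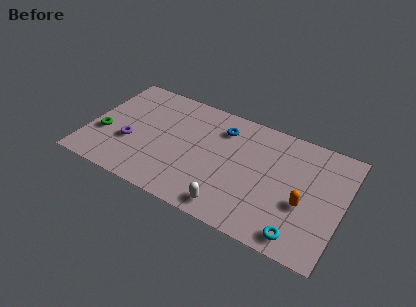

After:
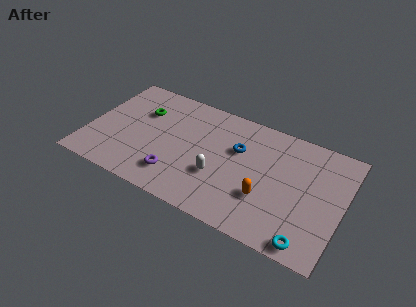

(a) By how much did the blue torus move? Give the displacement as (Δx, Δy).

(1.0, -1.0)

From the two frames, the blue torus sits at roughly (7.1, 5.9) before and (8.1, 4.9) after.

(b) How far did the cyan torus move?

0.5

The cyan torus was near (11.9, 1.0) before and (12.4, 0.8) after, so it travelled √(0.5² + 0.2²) ≈ 0.5 units.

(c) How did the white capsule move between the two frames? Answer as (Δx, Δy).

(-0.9, 1.7)

From the two frames, the white capsule sits at roughly (8.2, 1.0) before and (7.3, 2.7) after.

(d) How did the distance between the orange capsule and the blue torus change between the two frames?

-2.6

The distance was about 5.6 in the first image and 3.0 in the second, so they moved 2.6 units closer together.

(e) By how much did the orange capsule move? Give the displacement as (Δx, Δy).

(-2.0, -0.5)

The orange capsule was at about (11.9, 3.0) and moved to about (9.9, 2.5).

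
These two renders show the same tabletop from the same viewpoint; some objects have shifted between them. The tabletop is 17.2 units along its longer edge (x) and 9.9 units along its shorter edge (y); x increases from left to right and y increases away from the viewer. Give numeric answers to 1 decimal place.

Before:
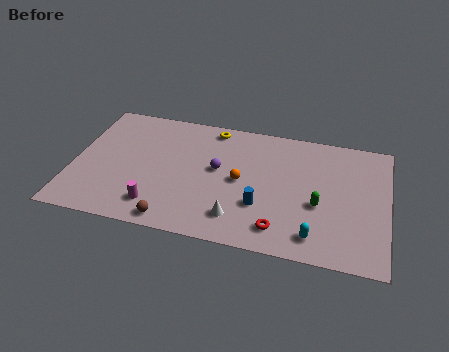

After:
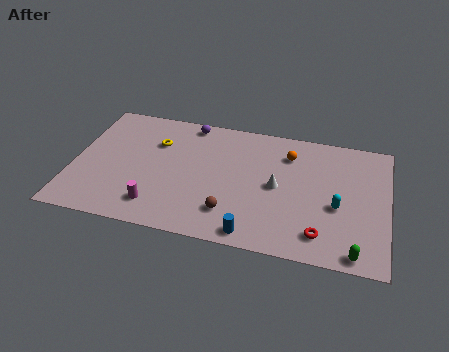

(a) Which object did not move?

the magenta cylinder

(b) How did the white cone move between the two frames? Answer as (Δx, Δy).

(2.0, 2.9)

The white cone was at about (9.2, 2.0) and moved to about (11.2, 4.9).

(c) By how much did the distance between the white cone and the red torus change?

+1.7

They were about 2.3 units apart before and 4.0 after — 1.7 units further apart.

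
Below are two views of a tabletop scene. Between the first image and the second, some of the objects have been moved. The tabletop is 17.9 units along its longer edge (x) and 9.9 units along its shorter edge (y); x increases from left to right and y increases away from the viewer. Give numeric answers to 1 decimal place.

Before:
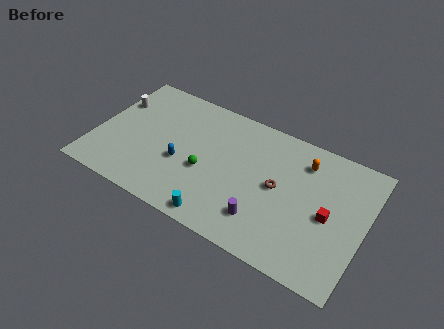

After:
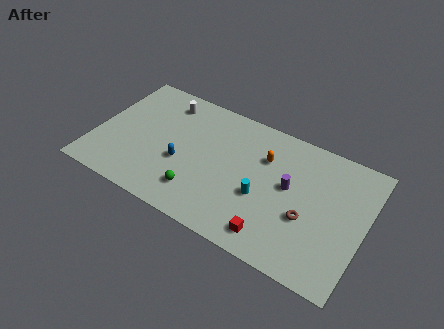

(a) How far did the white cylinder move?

3.5

From (0.9, 6.8) to (4.1, 8.2), the white cylinder covered √(3.2² + 1.4²) ≈ 3.5 units.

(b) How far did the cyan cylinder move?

3.8

The cyan cylinder was near (8.9, 1.0) before and (11.3, 3.9) after, so it travelled √(2.4² + 2.9²) ≈ 3.8 units.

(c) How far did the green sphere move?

1.8

The green sphere moved from about (7.5, 4.0) to (7.3, 2.2), a distance of √(0.2² + 1.8²) ≈ 1.8.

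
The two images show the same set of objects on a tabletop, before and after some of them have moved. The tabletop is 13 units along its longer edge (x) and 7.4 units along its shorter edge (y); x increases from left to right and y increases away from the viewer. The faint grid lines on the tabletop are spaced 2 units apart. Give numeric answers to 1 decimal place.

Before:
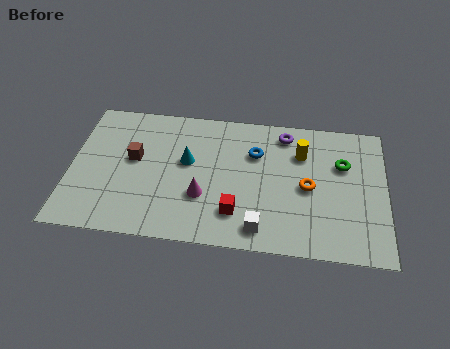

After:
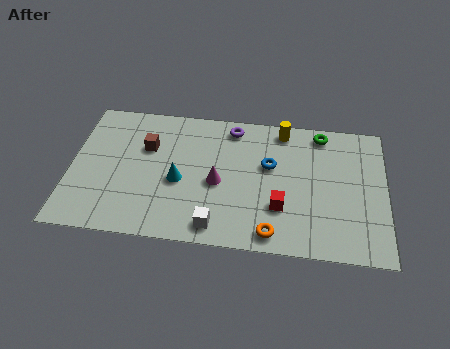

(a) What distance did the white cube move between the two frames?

1.8

From (7.9, 1.1) to (6.1, 1.0), the white cube covered √(1.8² + 0.1²) ≈ 1.8 units.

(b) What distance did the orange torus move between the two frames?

3.0

The orange torus moved from about (9.8, 3.5) to (8.4, 0.9), a distance of √(1.4² + 2.6²) ≈ 3.0.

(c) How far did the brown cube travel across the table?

0.9

The brown cube was near (2.6, 4.2) before and (3.1, 4.9) after, so it travelled √(0.5² + 0.7²) ≈ 0.9 units.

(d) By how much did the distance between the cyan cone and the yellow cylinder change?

+0.5

They were about 4.8 units apart before and 5.3 after — 0.5 units further apart.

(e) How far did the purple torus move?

2.2

From (8.8, 6.3) to (6.6, 6.4), the purple torus covered √(2.2² + 0.1²) ≈ 2.2 units.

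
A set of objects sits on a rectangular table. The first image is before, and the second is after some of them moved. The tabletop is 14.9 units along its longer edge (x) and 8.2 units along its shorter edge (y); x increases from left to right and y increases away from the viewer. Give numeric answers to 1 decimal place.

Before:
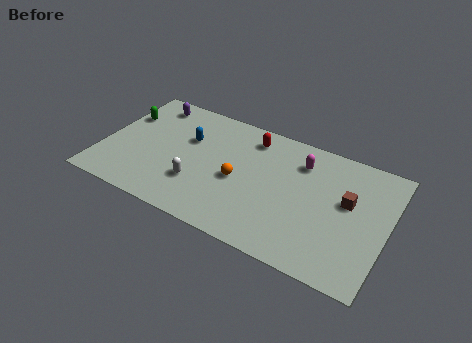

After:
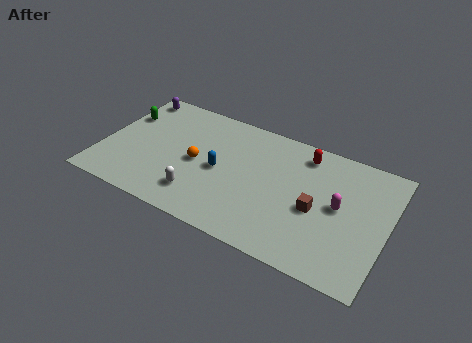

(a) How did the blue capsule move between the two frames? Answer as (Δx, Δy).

(1.9, -1.4)

The blue capsule started near (4.3, 5.3) and ended near (6.2, 3.9).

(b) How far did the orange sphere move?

2.2

The orange sphere was near (7.2, 3.7) before and (5.0, 3.9) after, so it travelled √(2.2² + 0.2²) ≈ 2.2 units.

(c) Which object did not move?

the green capsule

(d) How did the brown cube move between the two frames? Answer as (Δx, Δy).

(-1.5, -1.2)

The brown cube was at about (12.8, 4.8) and moved to about (11.3, 3.6).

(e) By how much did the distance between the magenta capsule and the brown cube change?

-1.7

They were about 3.0 units apart before and 1.3 after — 1.7 units closer together.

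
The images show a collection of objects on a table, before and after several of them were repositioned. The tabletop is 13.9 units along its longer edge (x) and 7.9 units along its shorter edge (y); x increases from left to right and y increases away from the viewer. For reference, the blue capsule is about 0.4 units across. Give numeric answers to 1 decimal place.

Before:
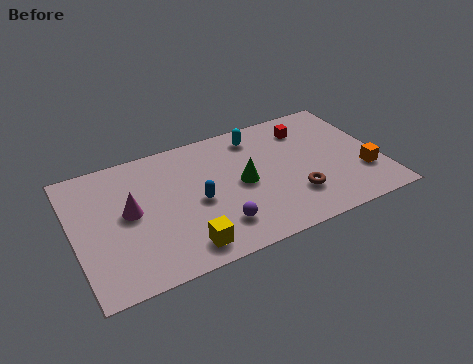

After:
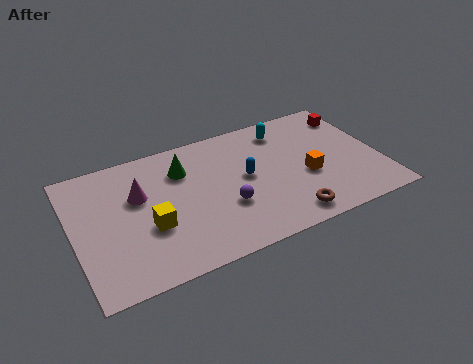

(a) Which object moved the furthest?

the green cone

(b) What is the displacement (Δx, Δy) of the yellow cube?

(-1.3, 1.8)

The yellow cube started near (4.6, 1.2) and ended near (3.3, 3.0).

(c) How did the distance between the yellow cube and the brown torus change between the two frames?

+1.0

Before: roughly 5.3 units apart; after: 6.3. That's 1.0 units further apart.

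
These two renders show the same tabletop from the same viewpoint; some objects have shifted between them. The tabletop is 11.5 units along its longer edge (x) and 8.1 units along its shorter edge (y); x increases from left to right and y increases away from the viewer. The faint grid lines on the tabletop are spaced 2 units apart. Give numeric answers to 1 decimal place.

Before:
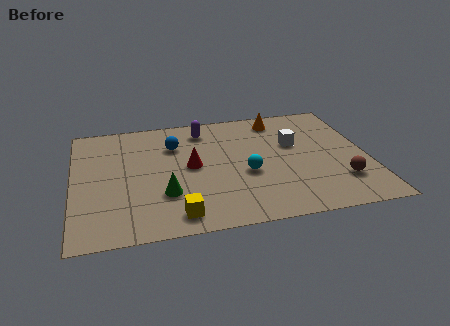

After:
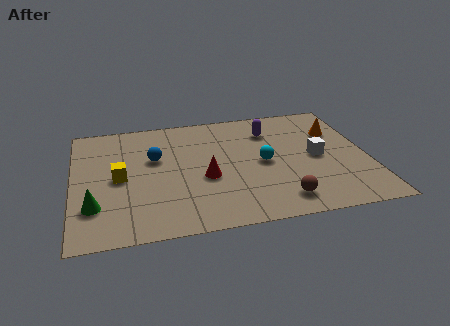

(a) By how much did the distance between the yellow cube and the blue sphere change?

-2.9

The distance was about 4.7 in the first image and 1.8 in the second, so they moved 2.9 units closer together.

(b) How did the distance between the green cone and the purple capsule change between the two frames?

+3.5

They were about 4.5 units apart before and 8.0 after — 3.5 units further apart.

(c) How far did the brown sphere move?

2.5

The brown sphere moved from about (10.3, 2.1) to (7.9, 1.3), a distance of √(2.4² + 0.8²) ≈ 2.5.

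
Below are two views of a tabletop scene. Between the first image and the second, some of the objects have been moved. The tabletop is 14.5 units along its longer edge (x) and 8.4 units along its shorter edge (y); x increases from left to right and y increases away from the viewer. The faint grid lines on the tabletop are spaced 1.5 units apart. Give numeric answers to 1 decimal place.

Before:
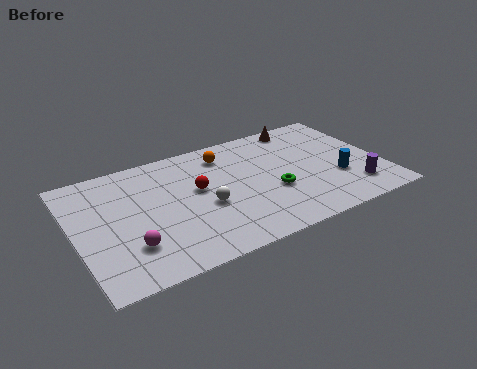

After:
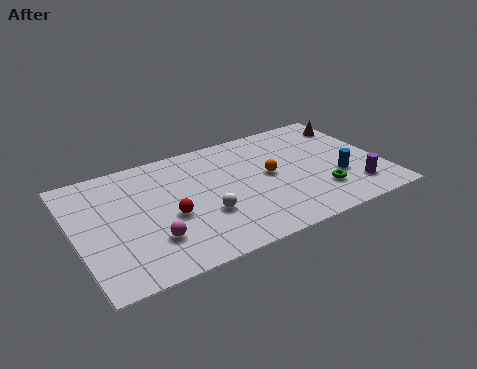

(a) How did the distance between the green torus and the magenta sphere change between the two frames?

+1.0

Before: roughly 7.0 units apart; after: 8.0. That's 1.0 units further apart.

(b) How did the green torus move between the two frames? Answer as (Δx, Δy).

(2.1, -1.0)

The green torus was at about (9.2, 3.2) and moved to about (11.3, 2.2).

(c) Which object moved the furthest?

the orange sphere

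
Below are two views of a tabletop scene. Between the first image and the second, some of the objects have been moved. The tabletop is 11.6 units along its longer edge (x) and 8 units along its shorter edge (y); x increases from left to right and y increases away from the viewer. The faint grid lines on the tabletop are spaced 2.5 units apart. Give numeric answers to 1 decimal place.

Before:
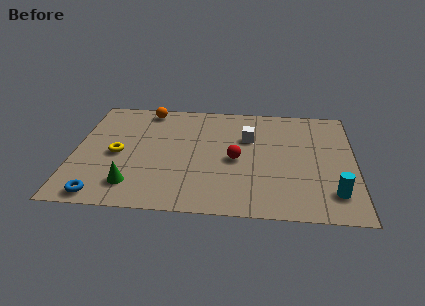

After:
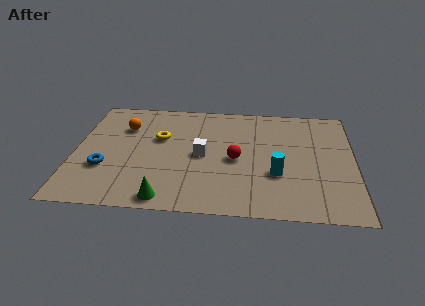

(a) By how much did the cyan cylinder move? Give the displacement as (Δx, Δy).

(-2.3, 1.1)

The cyan cylinder started near (10.7, 1.7) and ended near (8.4, 2.8).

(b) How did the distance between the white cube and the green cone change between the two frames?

-2.6

Before: roughly 6.0 units apart; after: 3.4. That's 2.6 units closer together.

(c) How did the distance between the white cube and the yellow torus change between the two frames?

-3.5

The distance was about 5.6 in the first image and 2.1 in the second, so they moved 3.5 units closer together.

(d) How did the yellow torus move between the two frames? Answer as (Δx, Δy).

(1.7, 1.3)

From the two frames, the yellow torus sits at roughly (1.8, 3.7) before and (3.5, 5.0) after.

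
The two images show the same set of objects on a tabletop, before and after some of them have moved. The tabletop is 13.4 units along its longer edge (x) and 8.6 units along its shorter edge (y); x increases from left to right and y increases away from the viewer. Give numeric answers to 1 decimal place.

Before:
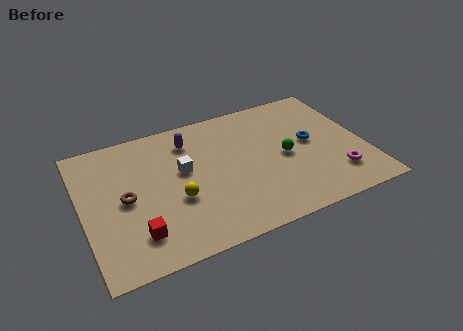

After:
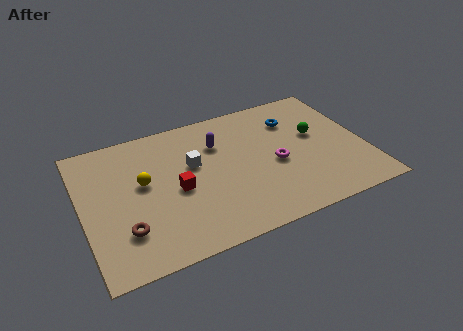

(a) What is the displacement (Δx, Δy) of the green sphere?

(1.6, 0.9)

The green sphere was at about (9.6, 4.1) and moved to about (11.2, 5.0).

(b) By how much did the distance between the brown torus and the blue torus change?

+0.5

Before: roughly 8.9 units apart; after: 9.4. That's 0.5 units further apart.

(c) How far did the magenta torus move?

3.2

The magenta torus was near (11.8, 2.0) before and (9.1, 3.8) after, so it travelled √(2.7² + 1.8²) ≈ 3.2 units.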